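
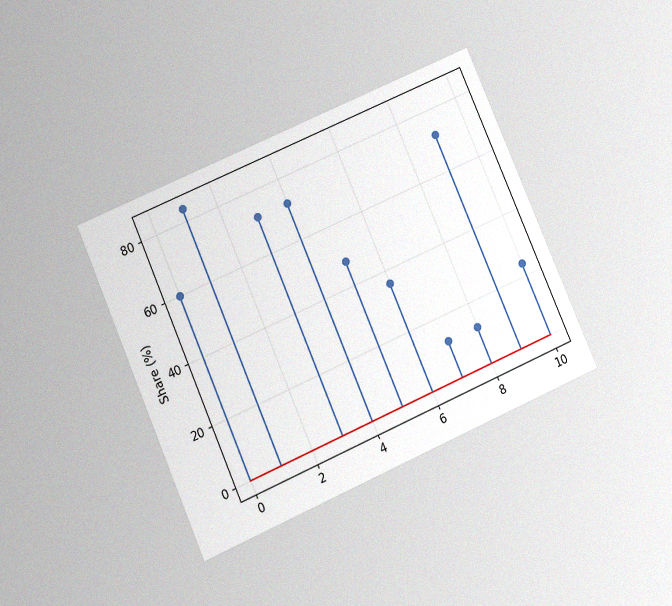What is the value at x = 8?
12%

The chart is tilted about 24° counter-clockwise and viewed at a slight angle, with some photo noise. The stem at x=8 reaches 12%.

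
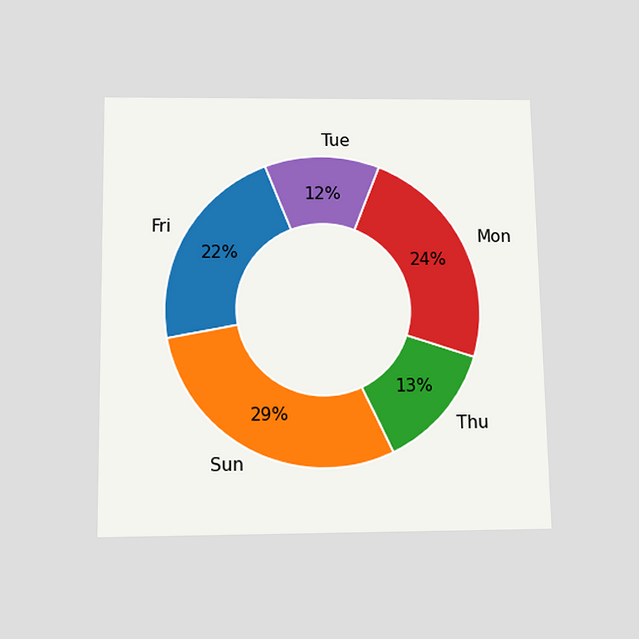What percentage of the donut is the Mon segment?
24%

The chart is viewed slightly from below. The Mon segment takes up 24% of the ring.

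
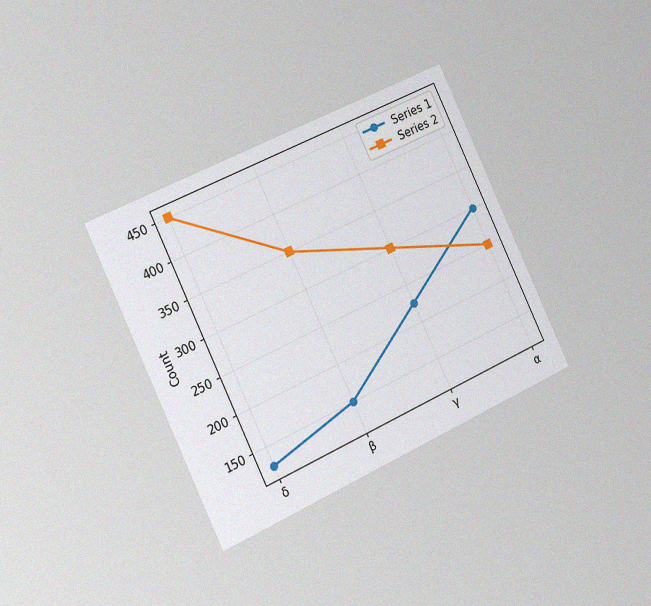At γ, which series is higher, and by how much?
The chart is tilted about 25° counter-clockwise and viewed slightly from the left, with some photo noise. At γ, Series 2 sits above the other line by 75.

Series 2, by 75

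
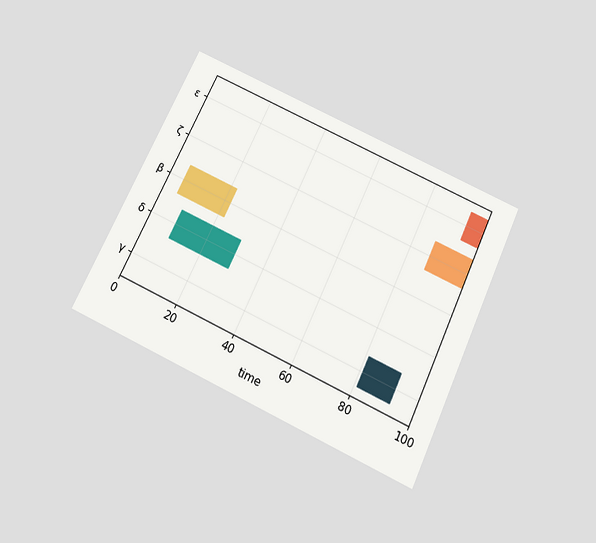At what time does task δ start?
The chart is tilted about 25° clockwise and viewed slightly from below. The δ bar begins at t=9.

9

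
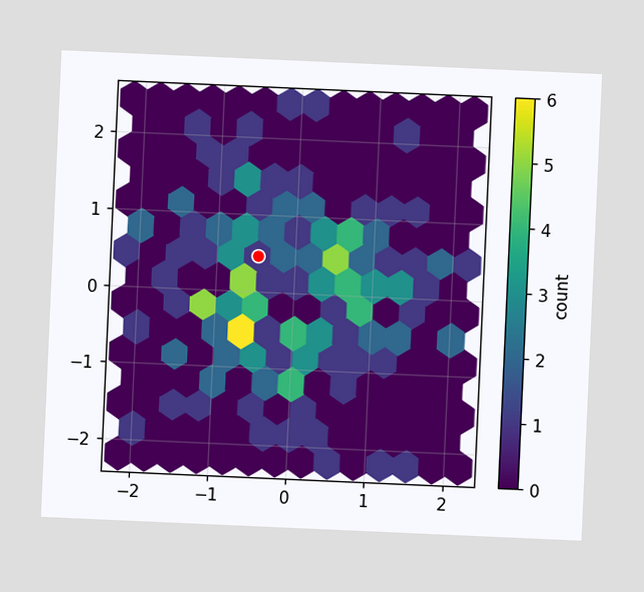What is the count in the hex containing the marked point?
1

The chart is tilted about 3° clockwise. The marked hex reads 1 on the colorbar.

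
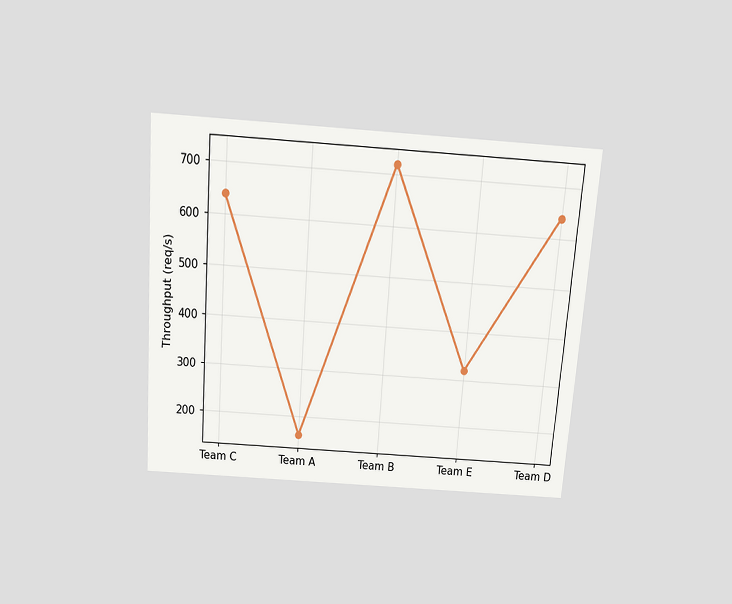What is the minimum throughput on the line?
The chart is tilted about 4° clockwise and viewed slightly from above. The lowest point is at Team A, and reading across to the y-axis gives 160req/s.

160req/s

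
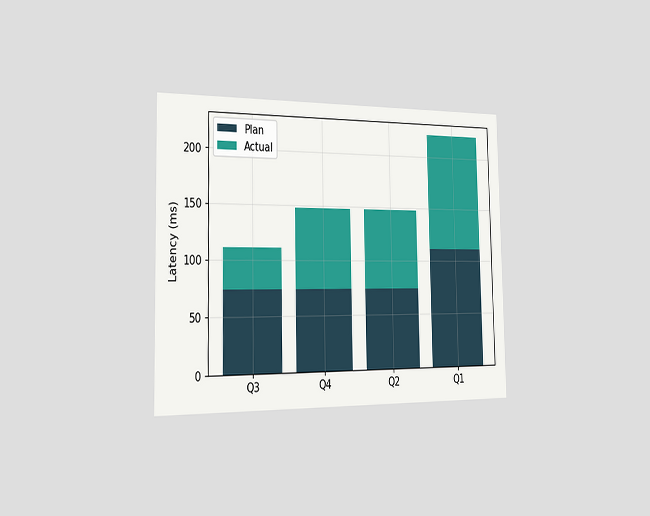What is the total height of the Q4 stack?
The chart is viewed slightly from the left. The Q4 stack's top reaches 148ms on the y-axis.

148ms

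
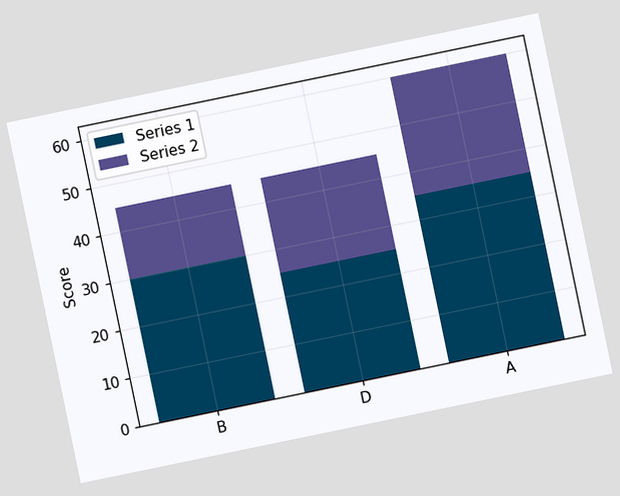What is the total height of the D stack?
The chart is tilted about 12° counter-clockwise. The D stack's top reaches 45 on the y-axis.

45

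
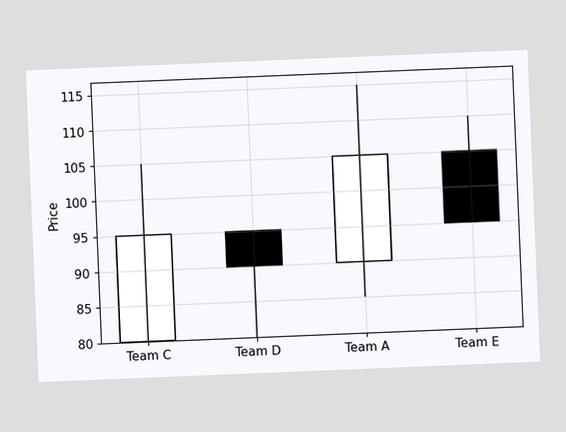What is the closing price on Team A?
105

The chart is tilted about 2° counter-clockwise. The Team A candle closes at 105.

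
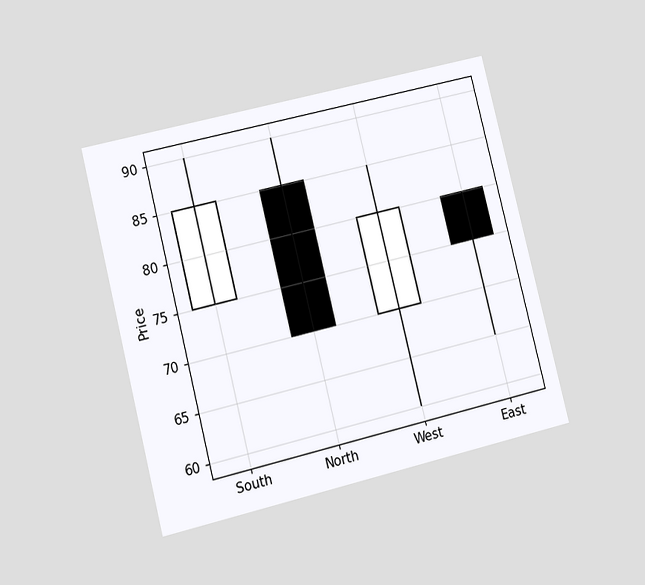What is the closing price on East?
The chart is tilted about 14° counter-clockwise and viewed at a slight angle. The East candle closes at 75.

75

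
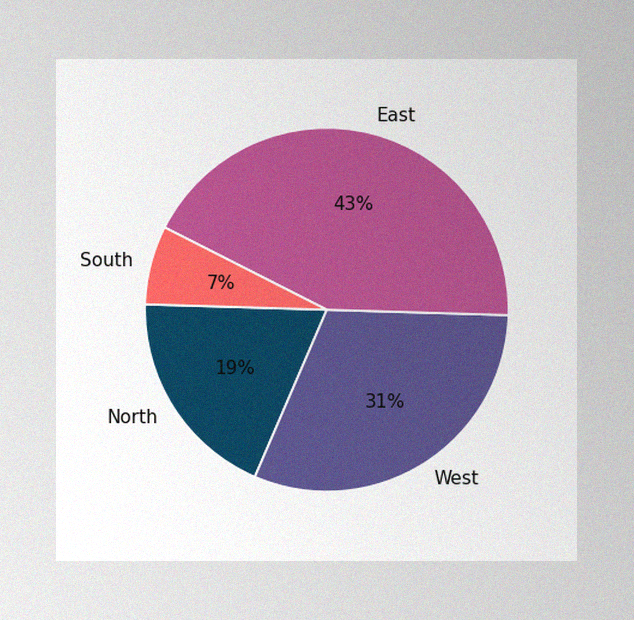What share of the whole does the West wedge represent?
31%

The image has some photo noise and uneven lighting. The West slice takes up 31% of the pie.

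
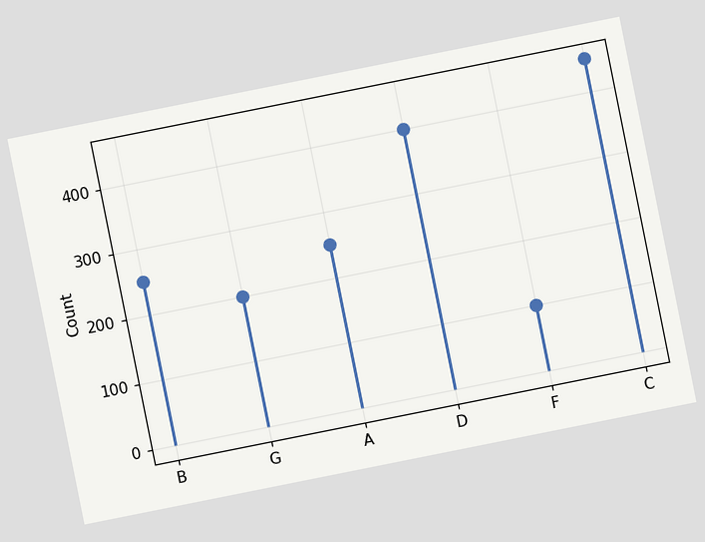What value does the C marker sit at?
The chart is tilted about 11° counter-clockwise. The C marker sits at 450.

450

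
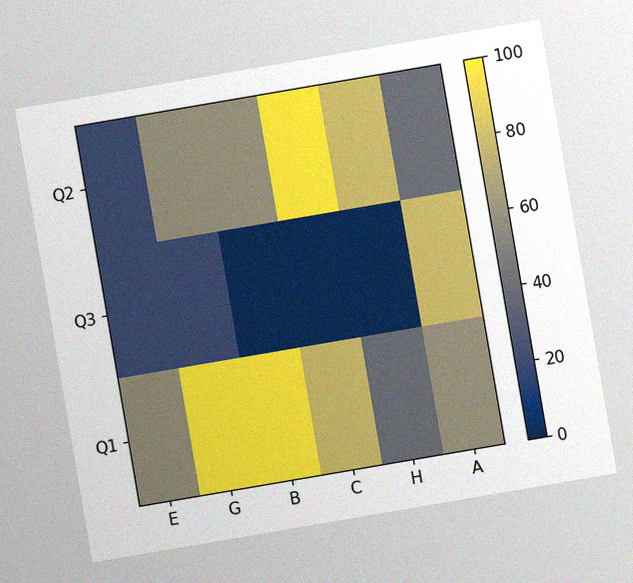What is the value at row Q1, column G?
The chart is tilted about 10° counter-clockwise, with some photo noise. Matching cell (Q1, G) against the colorbar gives 100.

100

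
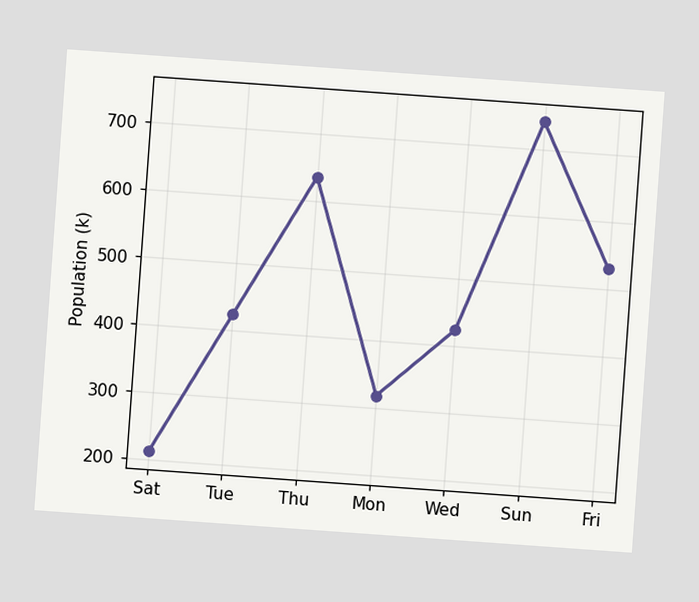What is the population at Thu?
The chart is tilted about 4° clockwise. At Thu, the line is at 636k.

636k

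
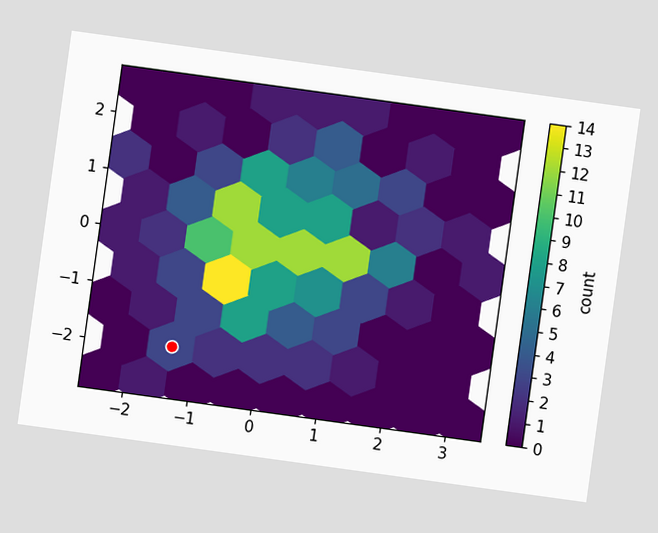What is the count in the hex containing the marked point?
3

The chart is tilted about 8° clockwise. The marked hex reads 3 on the colorbar.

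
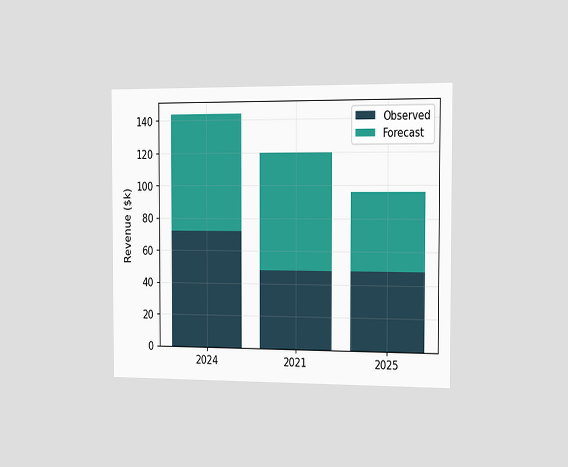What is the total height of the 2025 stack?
$96k

The chart is viewed slightly from the right. The 2025 stack's top reaches $96k on the y-axis.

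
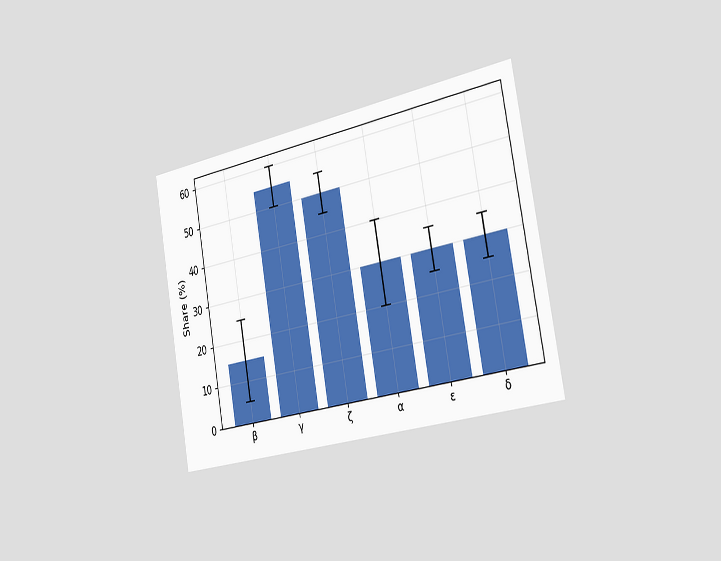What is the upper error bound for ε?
35%

The chart is tilted about 10° counter-clockwise and viewed slightly from the right. The ε bar's upper whisker reaches 35%.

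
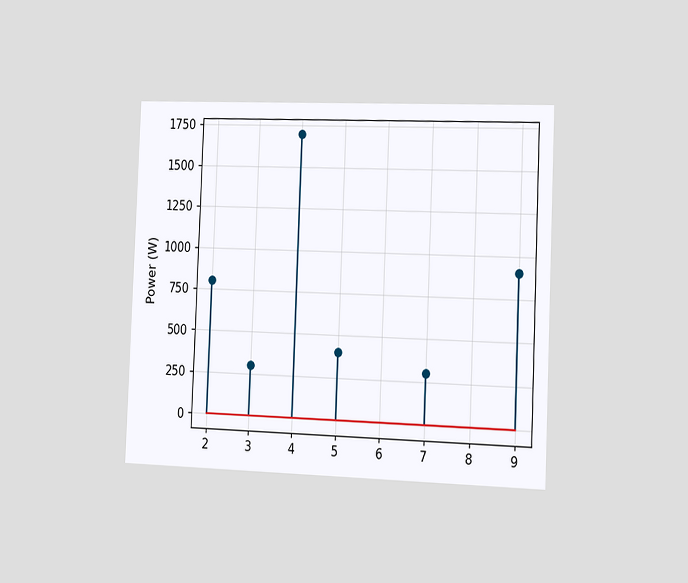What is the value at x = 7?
The chart is tilted about 2° clockwise and viewed slightly from the right. The stem at x=7 reaches 300W.

300W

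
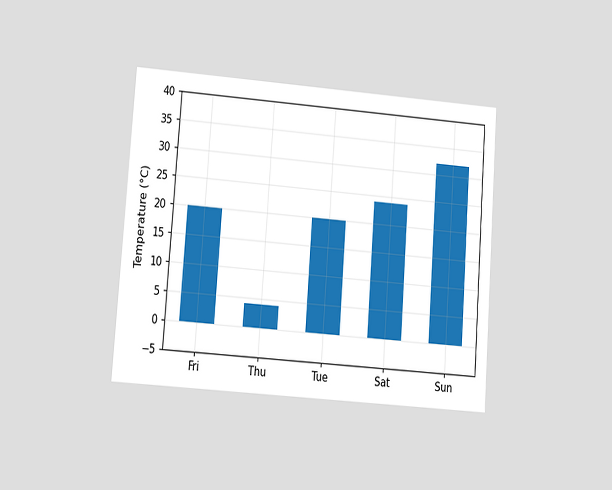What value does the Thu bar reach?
The chart is tilted about 4° clockwise and viewed at a slight angle. Reading along the chart's y-axis, the Thu bar reaches 4°C.

4°C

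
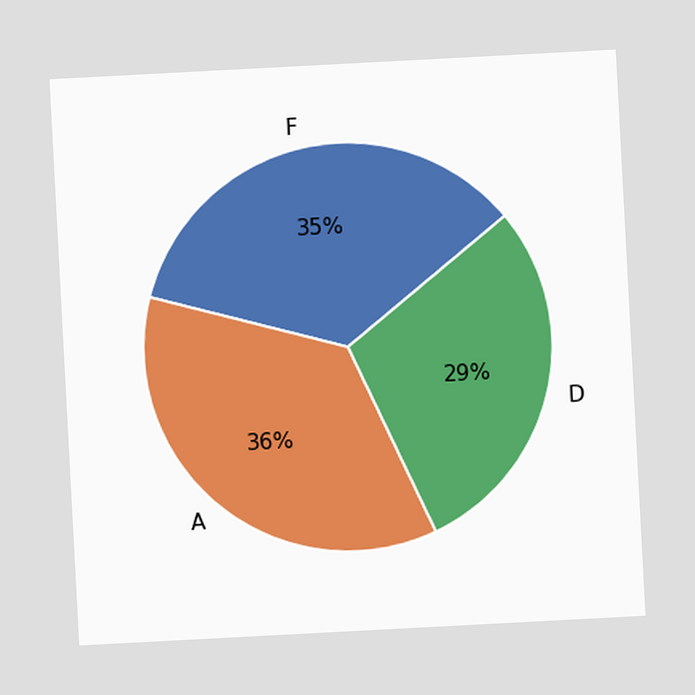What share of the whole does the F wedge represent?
35%

The chart is tilted about 3° counter-clockwise. The F slice takes up 35% of the pie.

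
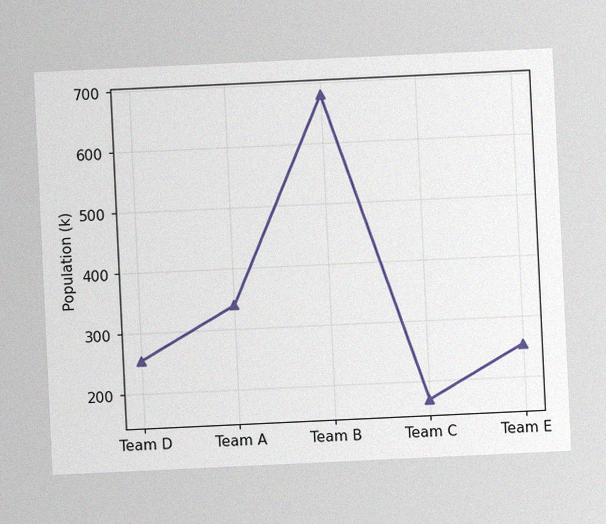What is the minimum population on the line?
The chart is tilted about 3° counter-clockwise, with some photo noise. The lowest point is at Team C, and reading across to the y-axis gives 170k.

170k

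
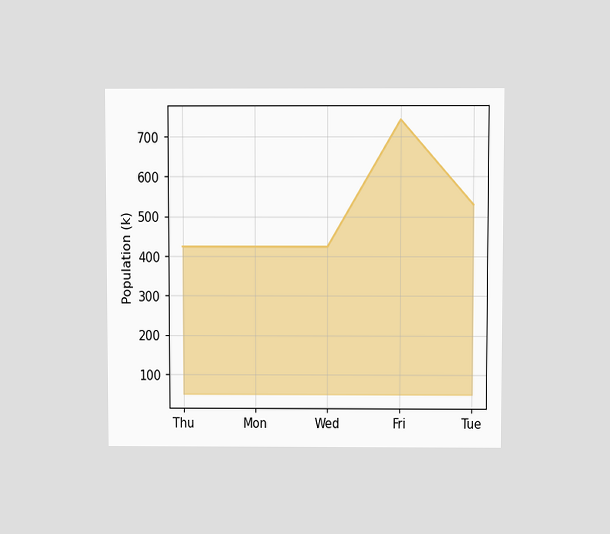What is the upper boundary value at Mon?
The chart is viewed slightly from above. At Mon the upper boundary is at 424k.

424k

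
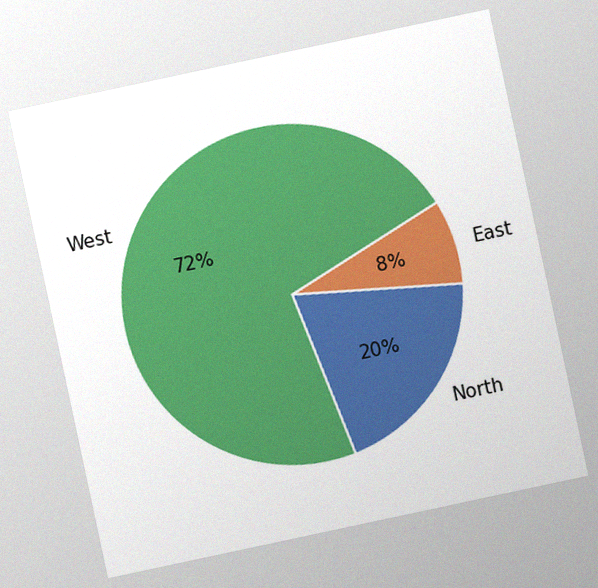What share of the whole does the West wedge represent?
The chart is tilted about 12° counter-clockwise, with some photo noise. The West slice takes up 72% of the pie.

72%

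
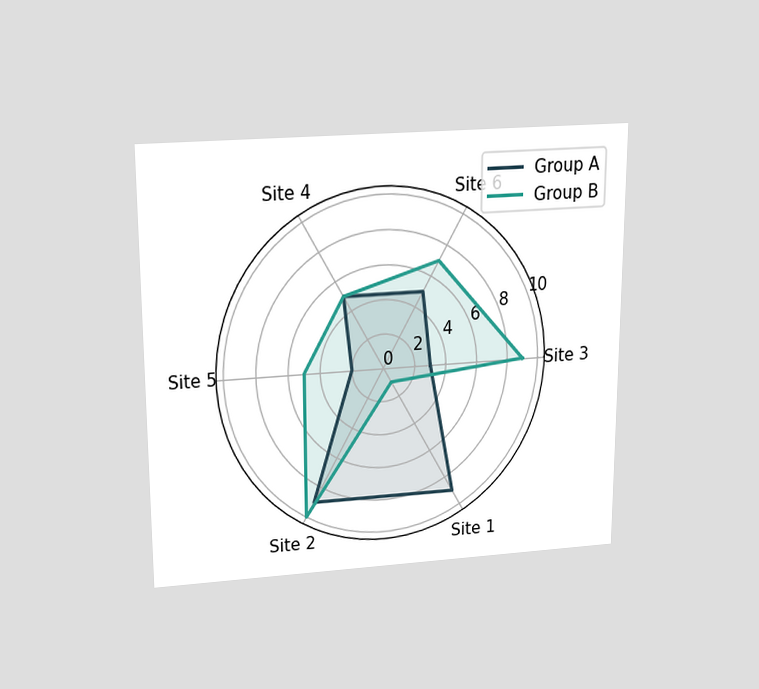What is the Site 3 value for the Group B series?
9

The chart is viewed slightly from above. On the Site 3 axis, Group B reaches 9.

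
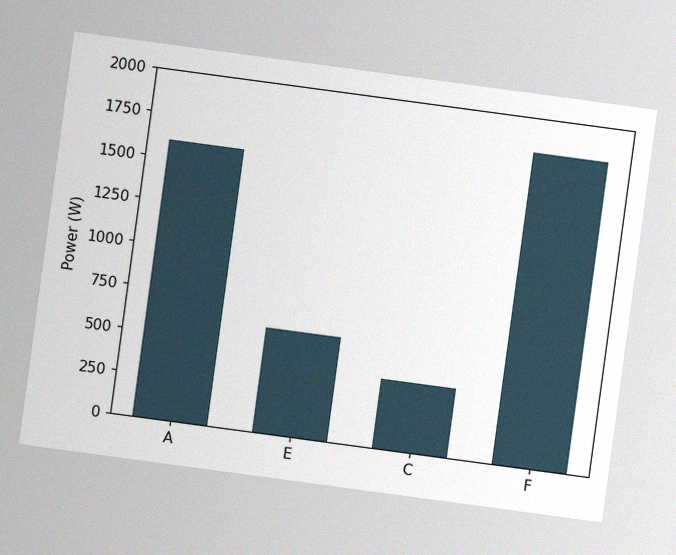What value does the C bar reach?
The chart is tilted about 8° clockwise, with some photo noise. Reading along the chart's y-axis, the C bar reaches 400W.

400W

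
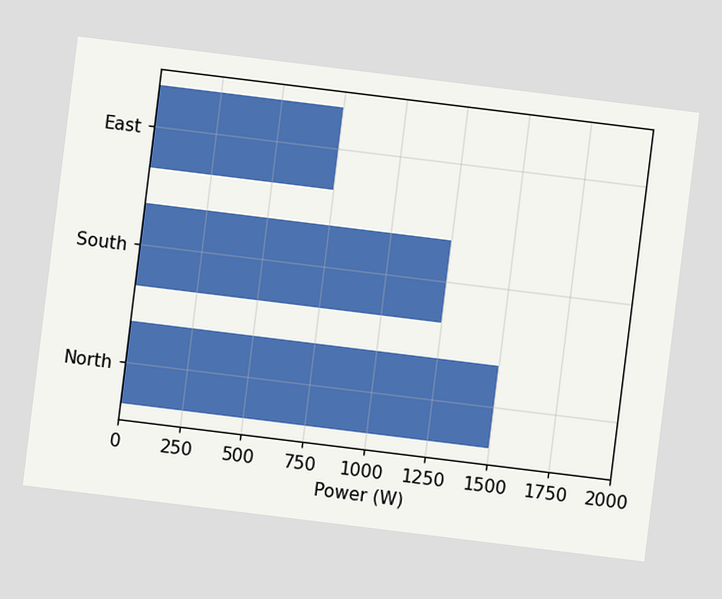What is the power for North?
1500W

The chart is tilted about 7° clockwise. Reading along the chart's x-axis, the North bar reaches 1500W.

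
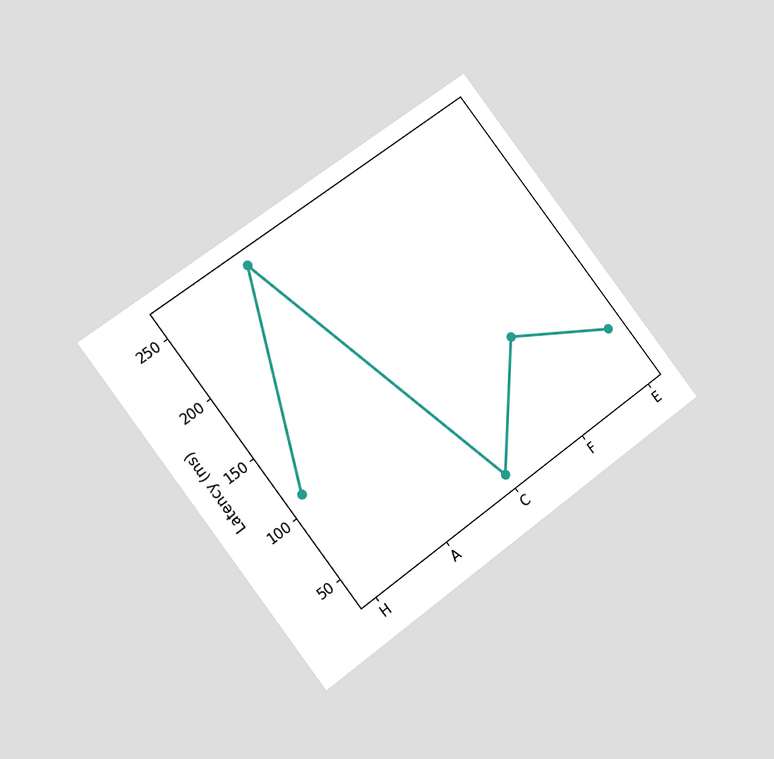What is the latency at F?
111ms

The chart is tilted about 37° counter-clockwise and viewed slightly from the left. At F, the line is at 111ms.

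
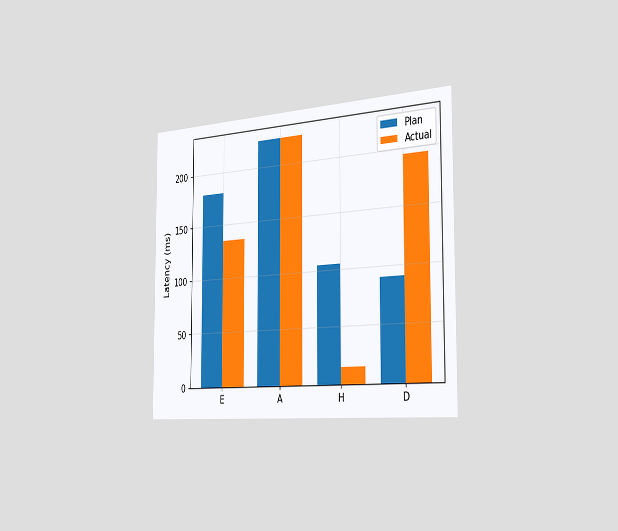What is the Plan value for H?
105ms

The chart is viewed slightly from the right. The Plan bar at H reaches 105ms on the y-axis.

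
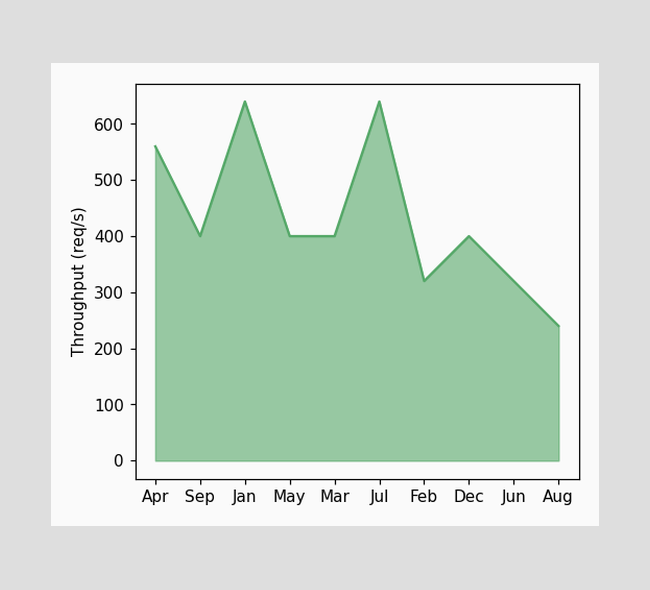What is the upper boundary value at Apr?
560req/s

At Apr the upper boundary is at 560req/s.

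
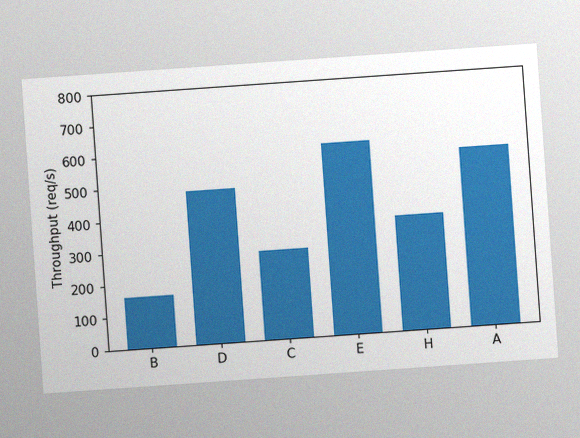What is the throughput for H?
360req/s

The chart is tilted about 4° counter-clockwise, with some photo noise. Reading along the chart's y-axis, the H bar reaches 360req/s.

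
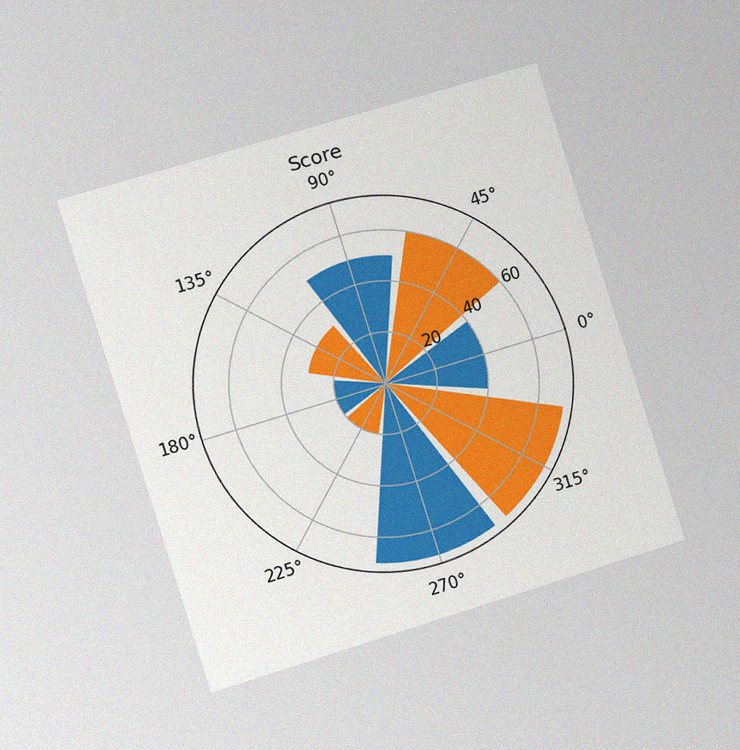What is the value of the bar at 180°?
The chart is tilted about 17° counter-clockwise and viewed slightly from the left, with some photo noise. The bar at 180° reaches 20 on the radial axis.

20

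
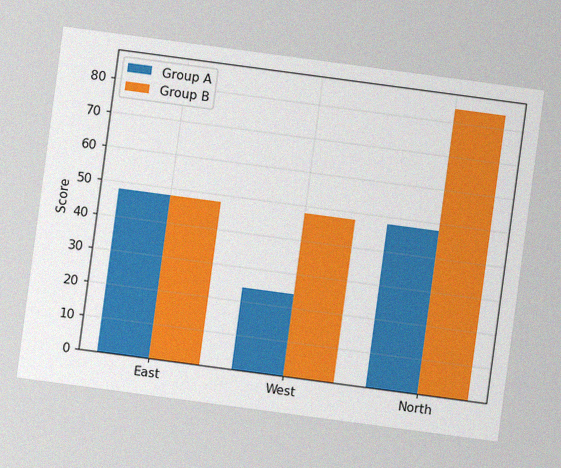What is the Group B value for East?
48

The chart is tilted about 8° clockwise, with some photo noise. The Group B bar at East reaches 48 on the y-axis.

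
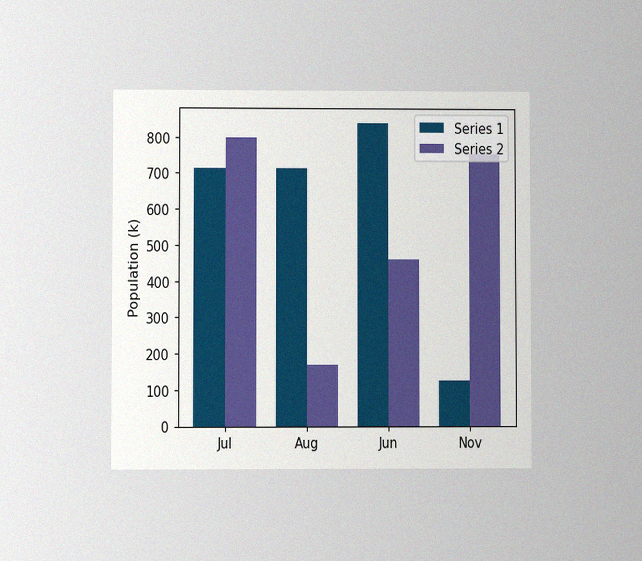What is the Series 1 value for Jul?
714k

The chart is viewed at a slight angle, with some photo noise. The Series 1 bar at Jul reaches 714k on the y-axis.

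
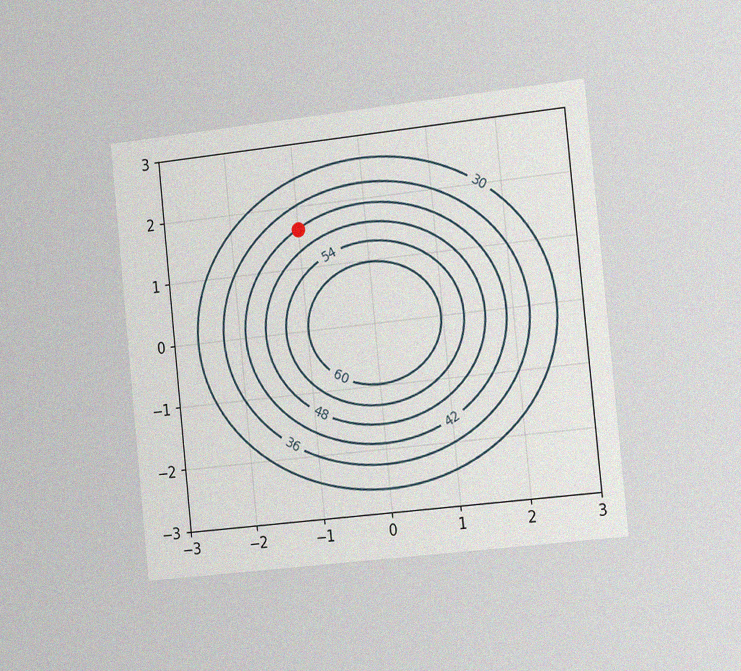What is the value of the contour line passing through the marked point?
The chart is tilted about 6° counter-clockwise and viewed slightly from the right, with some photo noise. The marked point sits on the contour labelled 42.

42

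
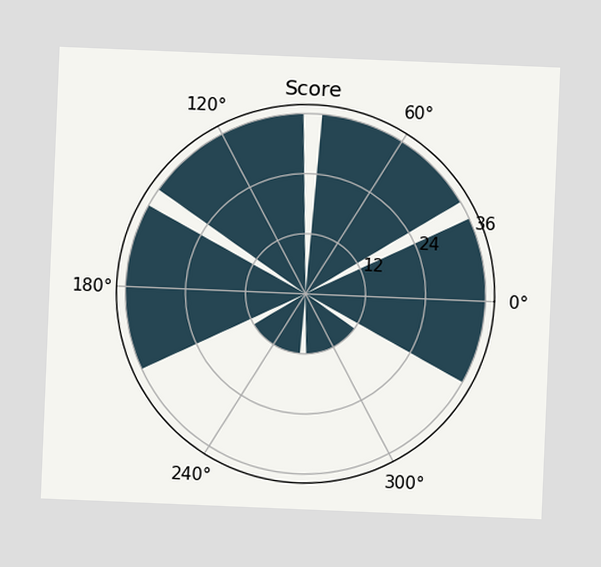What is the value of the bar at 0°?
36

The chart is tilted about 2° clockwise. The bar at 0° reaches 36 on the radial axis.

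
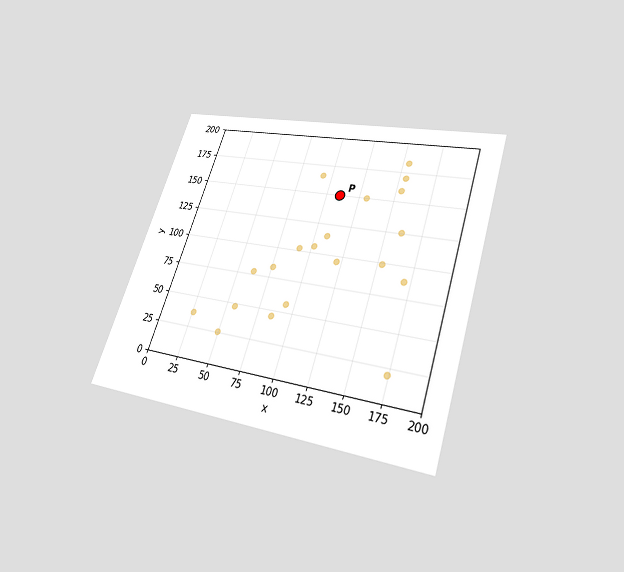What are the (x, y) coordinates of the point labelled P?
The chart is tilted about 18° clockwise and viewed slightly from below. Following the gridlines from P to each axis, P sits at (110, 150).

(110, 150)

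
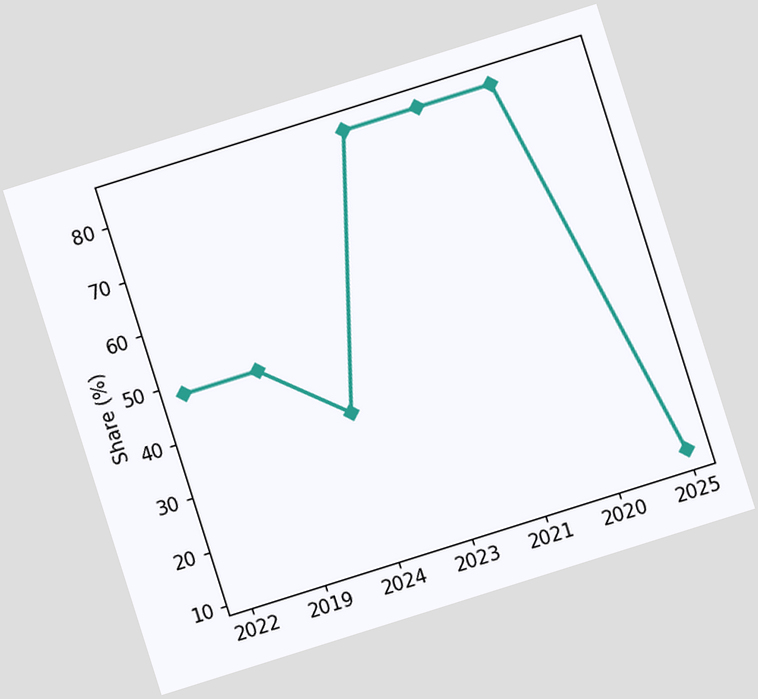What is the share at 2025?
12%

The chart is tilted about 17° counter-clockwise. At 2025, the line is at 12%.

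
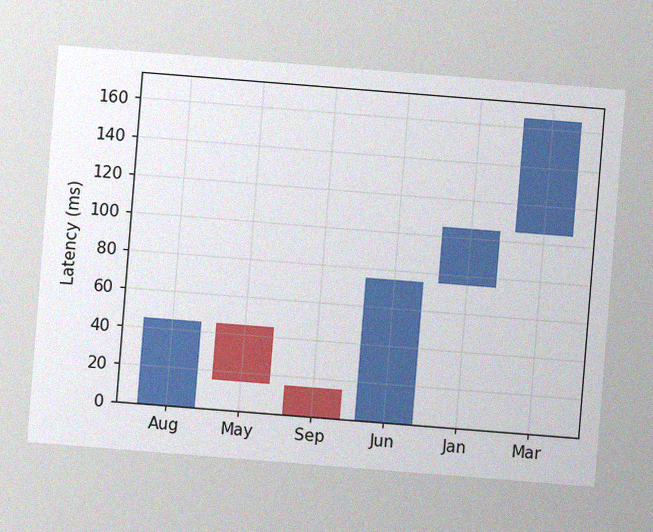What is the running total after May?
15ms

The chart is tilted about 5° clockwise, with some photo noise. After May the running total reaches 15ms.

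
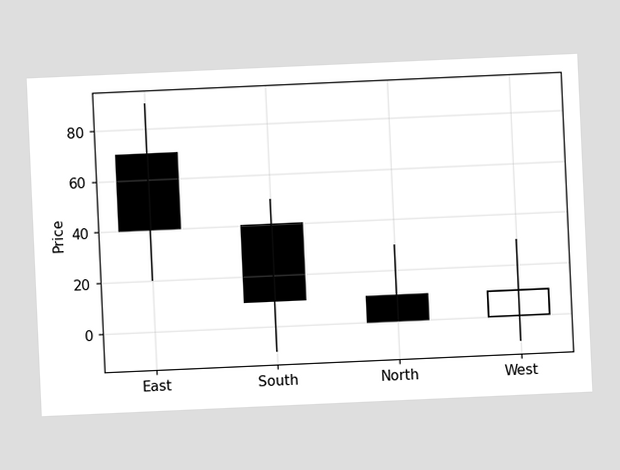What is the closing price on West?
10

The chart is tilted about 3° counter-clockwise. The West candle closes at 10.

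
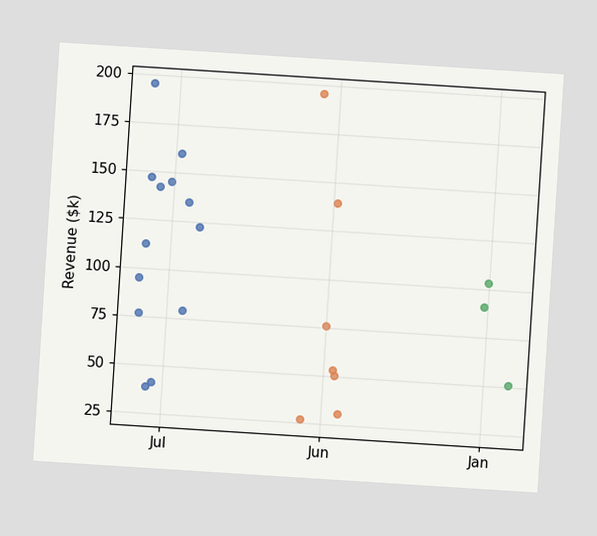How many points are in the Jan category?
3

The chart is tilted about 4° clockwise. Counting the markers in the Jan column gives 3.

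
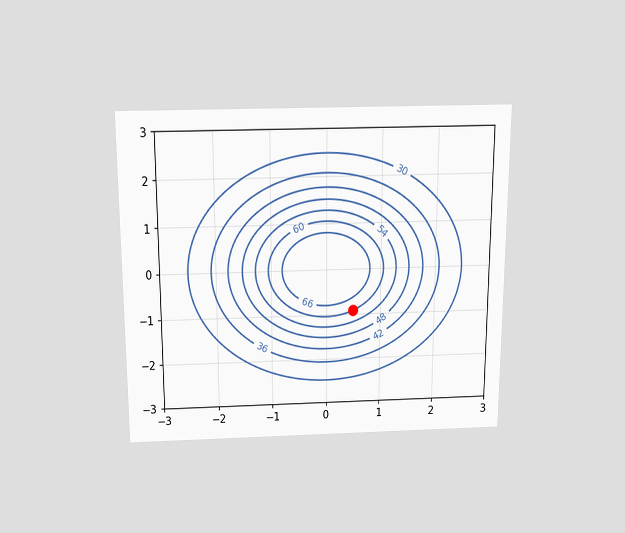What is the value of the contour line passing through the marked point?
The chart is viewed slightly from above. The marked point sits on the contour labelled 60.

60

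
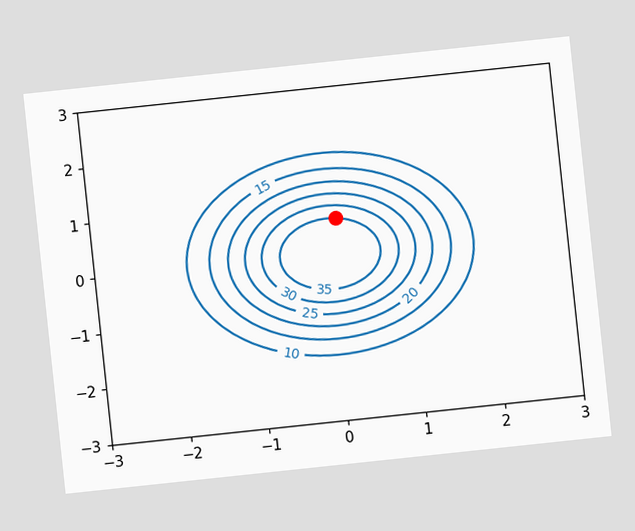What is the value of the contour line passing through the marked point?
The chart is tilted about 6° counter-clockwise. The marked point sits on the contour labelled 35.

35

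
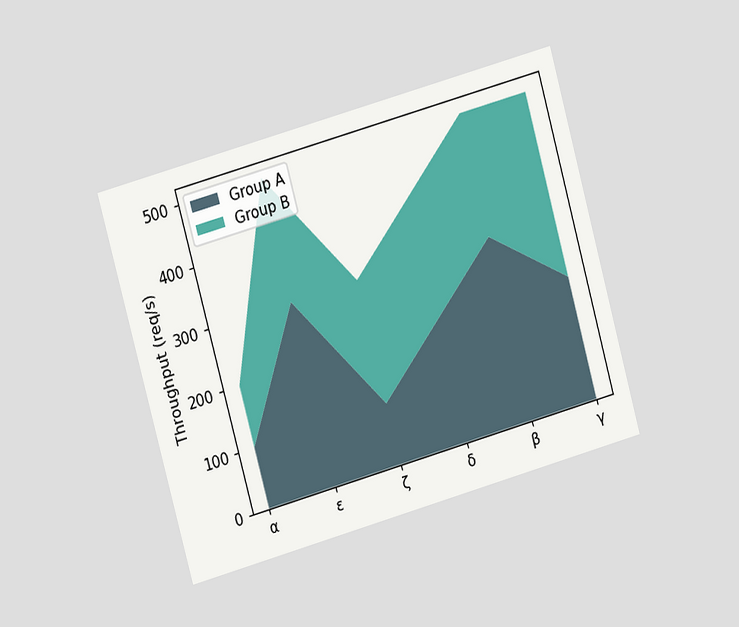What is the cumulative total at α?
The chart is tilted about 16° counter-clockwise and viewed at a slight angle. The stacked total at α reaches 200req/s.

200req/s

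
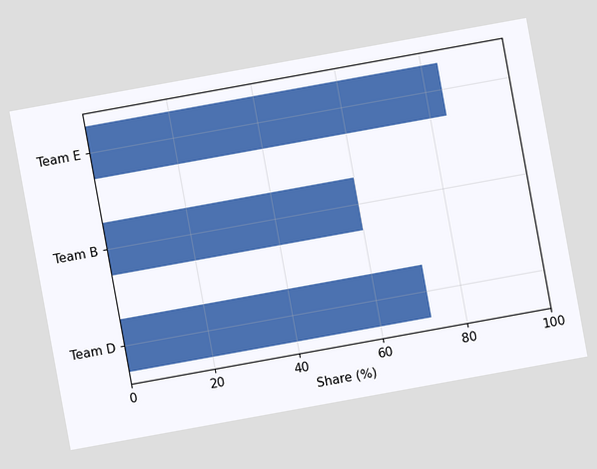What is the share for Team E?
84%

The chart is tilted about 10° counter-clockwise. Reading along the chart's x-axis, the Team E bar reaches 84%.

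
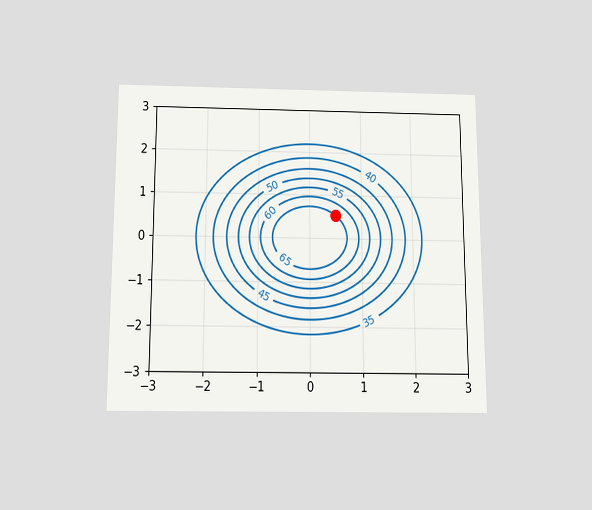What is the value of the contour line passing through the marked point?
65

The chart is viewed slightly from below. The marked point sits on the contour labelled 65.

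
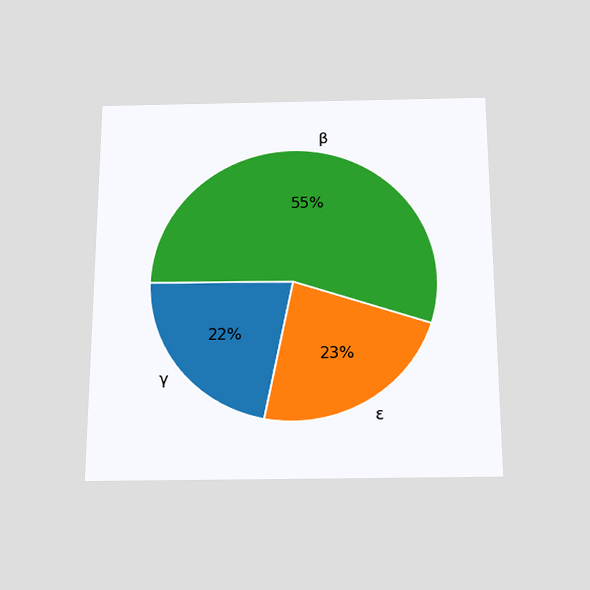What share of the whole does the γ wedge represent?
The chart is viewed slightly from below. The γ slice takes up 22% of the pie.

22%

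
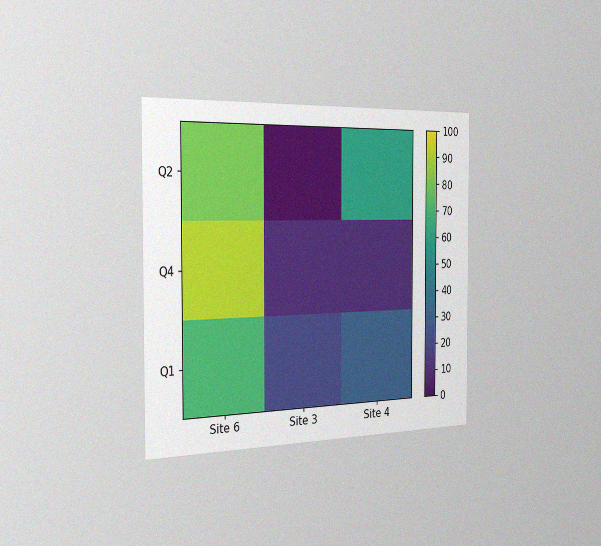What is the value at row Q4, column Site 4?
10

The chart is viewed slightly from the left, with some photo noise. Matching cell (Q4, Site 4) against the colorbar gives 10.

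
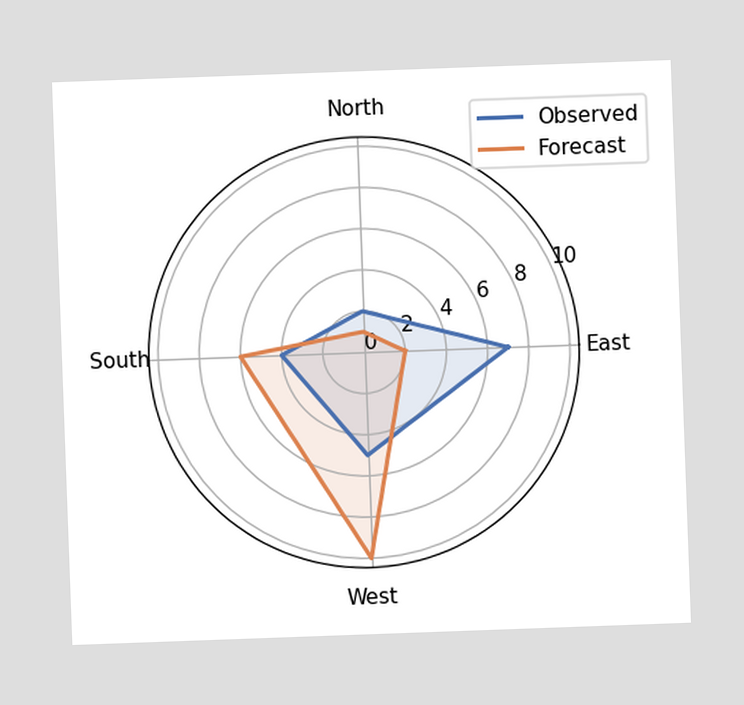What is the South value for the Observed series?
The chart is tilted about 2° counter-clockwise. On the South axis, Observed reaches 4.

4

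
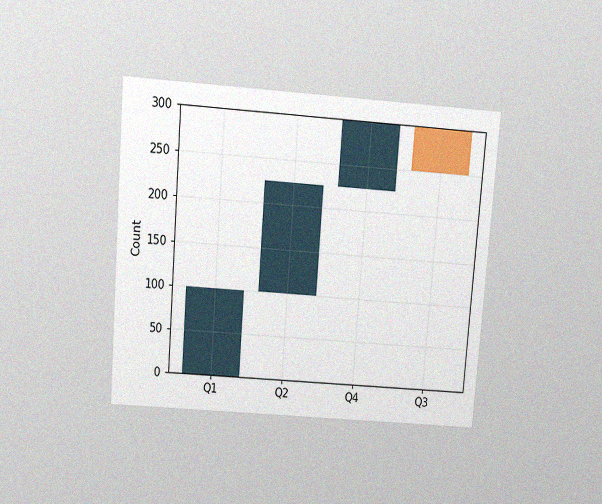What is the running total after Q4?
300

The chart is tilted about 4° clockwise and viewed slightly from above, with some photo noise. After Q4 the running total reaches 300.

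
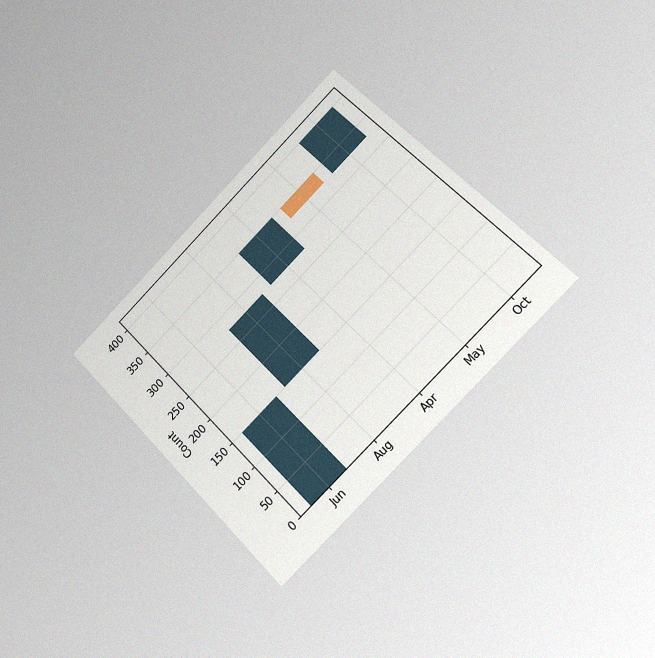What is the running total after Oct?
400

The chart is tilted about 45° counter-clockwise and viewed slightly from the right, with some photo noise. After Oct the running total reaches 400.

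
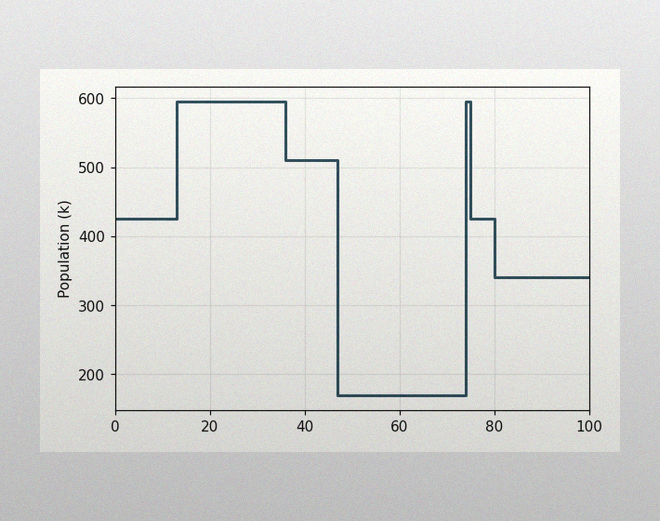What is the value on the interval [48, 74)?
170k

The image has some photo noise and uneven lighting. On [48, 74) the step sits at 170k.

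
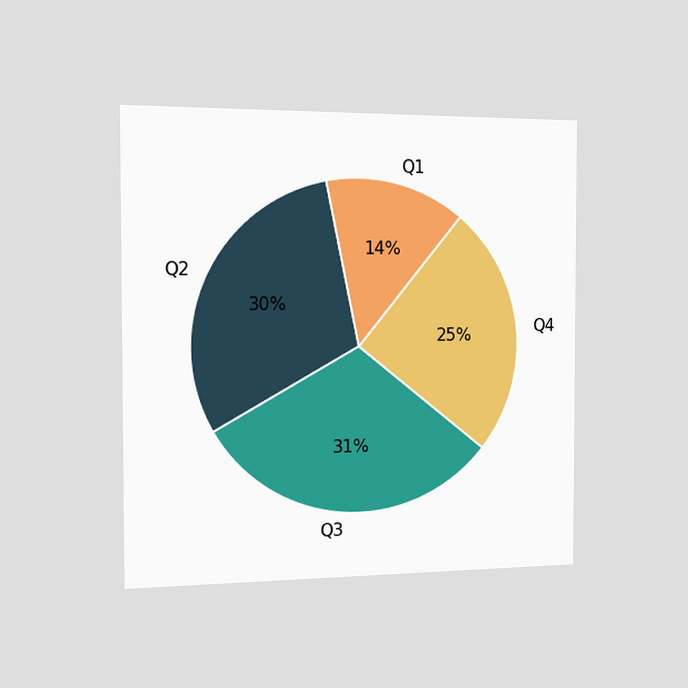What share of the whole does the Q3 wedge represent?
The chart is viewed slightly from the left. The Q3 slice takes up 31% of the pie.

31%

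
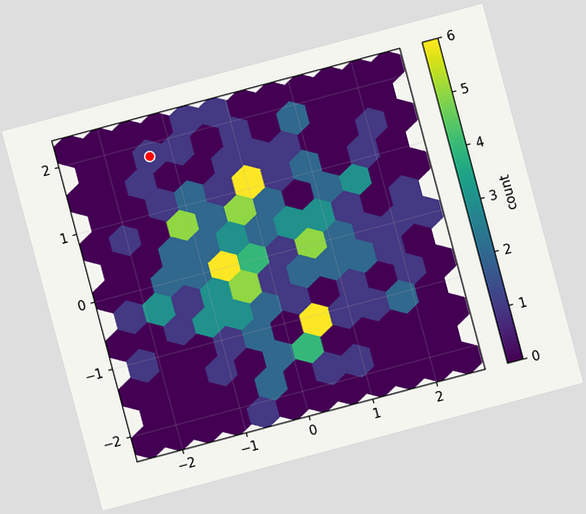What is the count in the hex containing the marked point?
The chart is tilted about 15° counter-clockwise. The marked hex reads 1 on the colorbar.

1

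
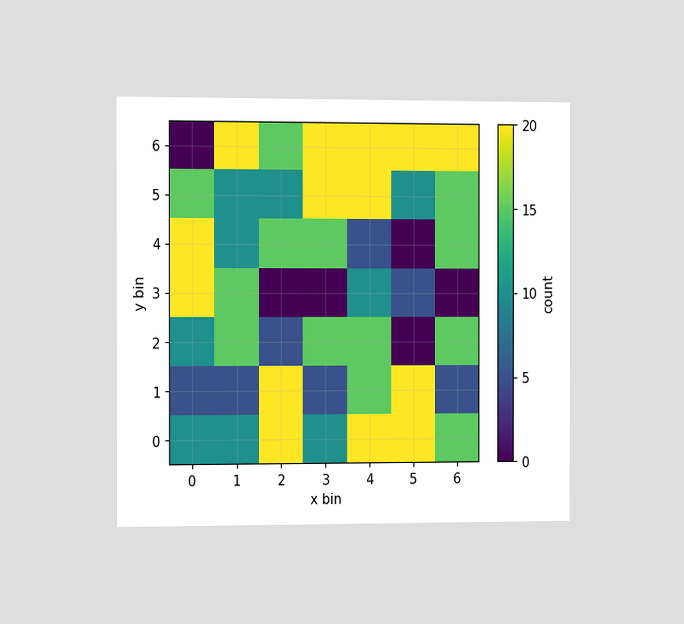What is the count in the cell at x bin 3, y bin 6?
The chart is viewed slightly from the left. Matching the cell (3, 6) against the colorbar gives 20.

20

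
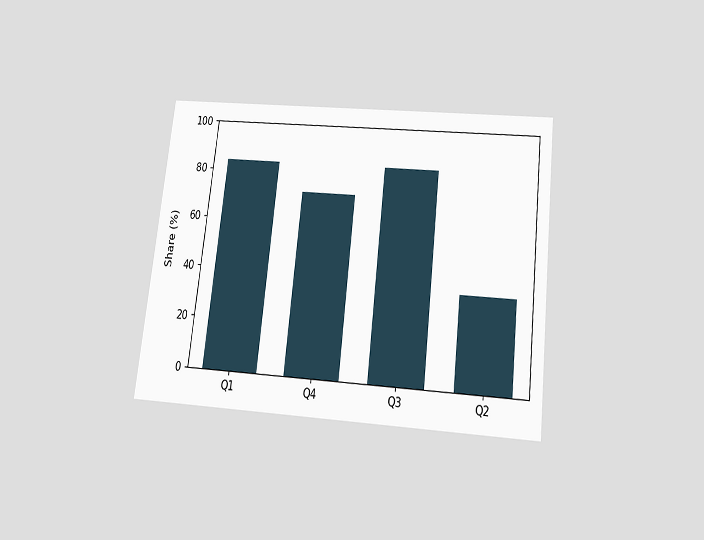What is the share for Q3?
The chart is tilted about 7° clockwise and viewed slightly from below. Reading along the chart's y-axis, the Q3 bar reaches 84%.

84%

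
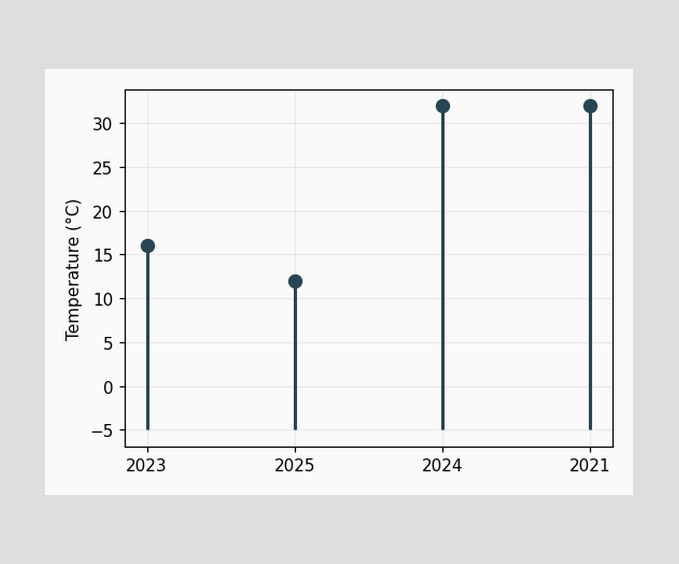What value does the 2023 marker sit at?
16°C

The 2023 marker sits at 16°C.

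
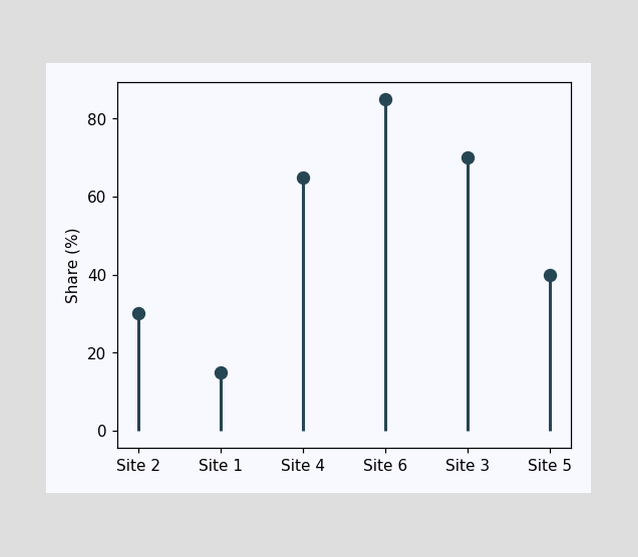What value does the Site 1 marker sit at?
The Site 1 marker sits at 15%.

15%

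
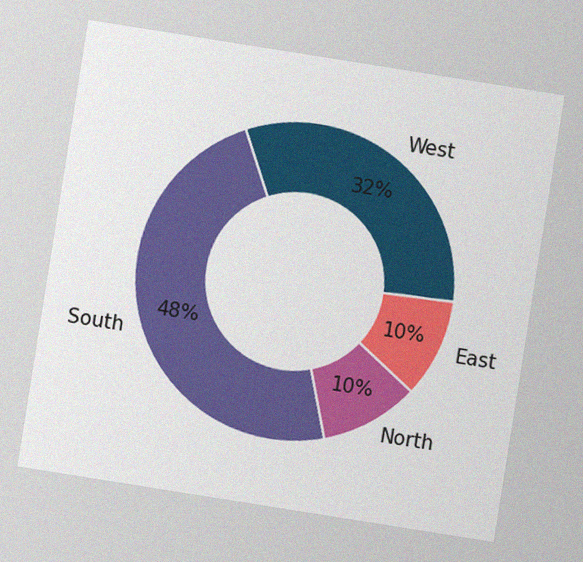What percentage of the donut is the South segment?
The chart is tilted about 9° clockwise, with some photo noise. The South segment takes up 48% of the ring.

48%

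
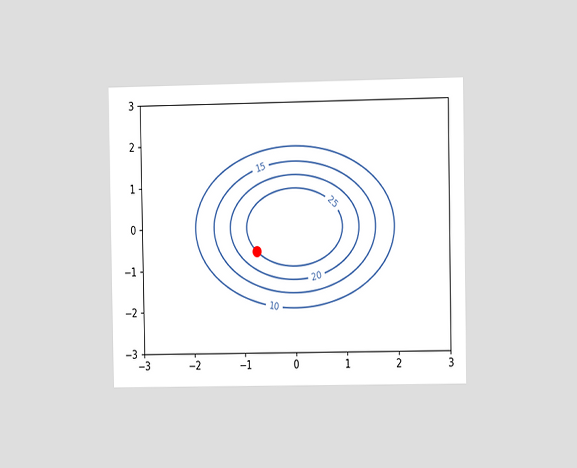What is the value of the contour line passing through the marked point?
25

The chart is viewed slightly from the right. The marked point sits on the contour labelled 25.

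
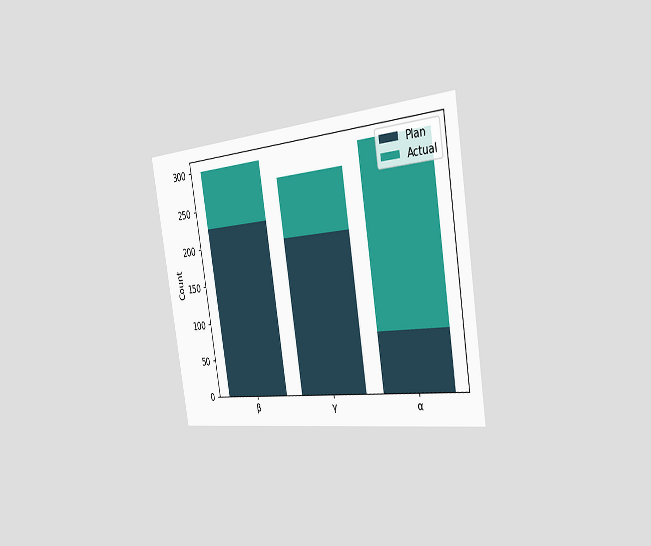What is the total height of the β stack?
300

The chart is tilted about 9° counter-clockwise and viewed slightly from the right. The β stack's top reaches 300 on the y-axis.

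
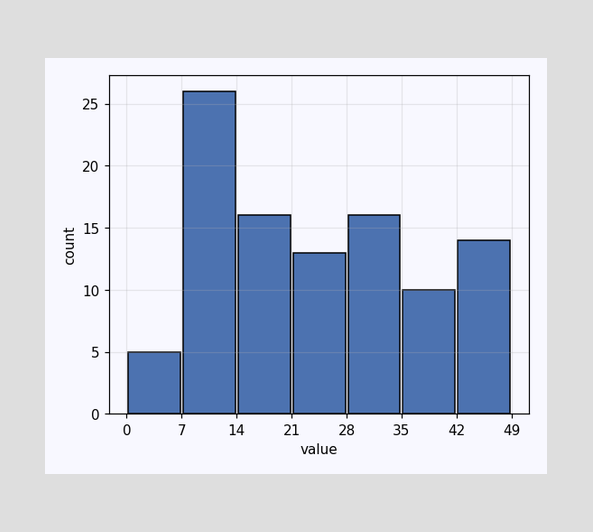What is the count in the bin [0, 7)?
The [0, 7) bin has height 5.

5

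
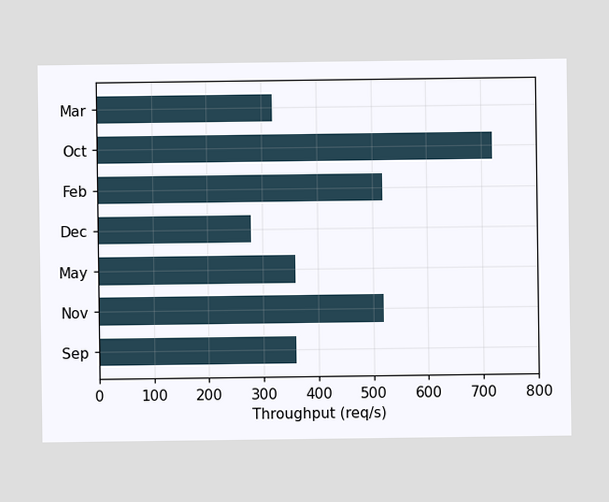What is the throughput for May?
360req/s

Reading along the chart's x-axis, the May bar reaches 360req/s.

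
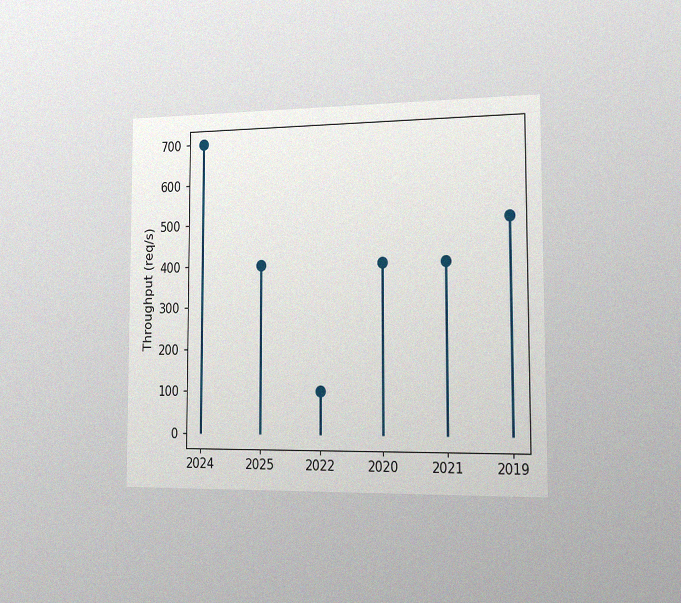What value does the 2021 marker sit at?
The chart is viewed slightly from the right, with some photo noise. The 2021 marker sits at 400req/s.

400req/s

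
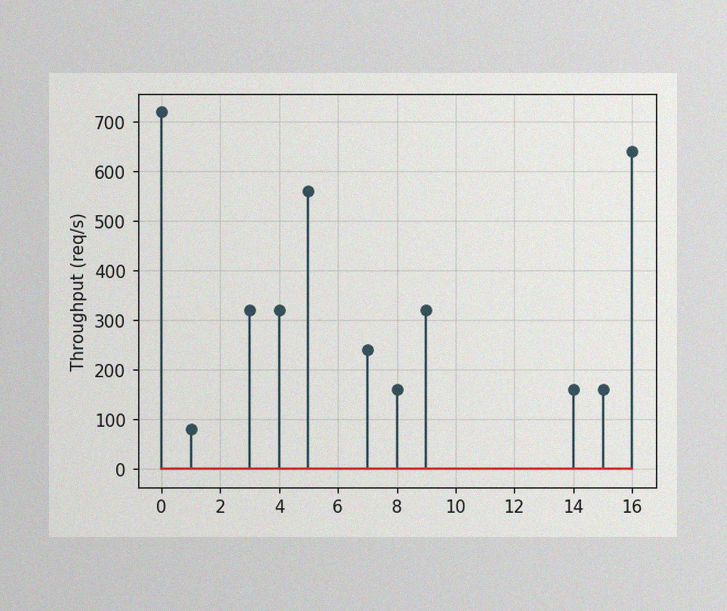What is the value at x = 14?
160req/s

The image has some photo noise and uneven lighting. The stem at x=14 reaches 160req/s.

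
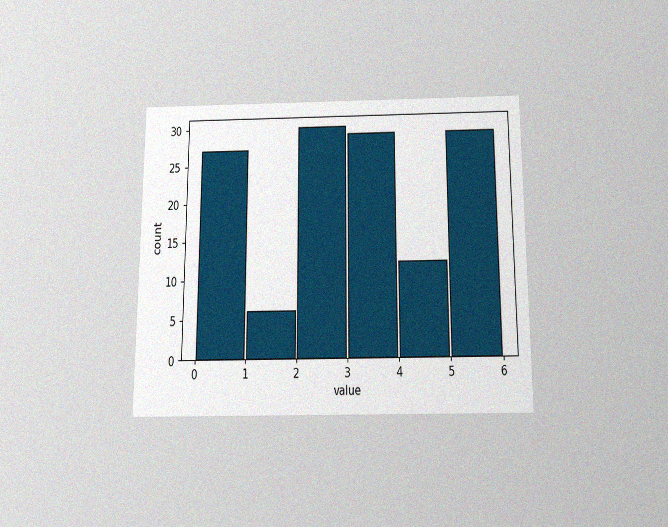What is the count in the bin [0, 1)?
27

The chart is viewed slightly from below, with some photo noise. The [0, 1) bin has height 27.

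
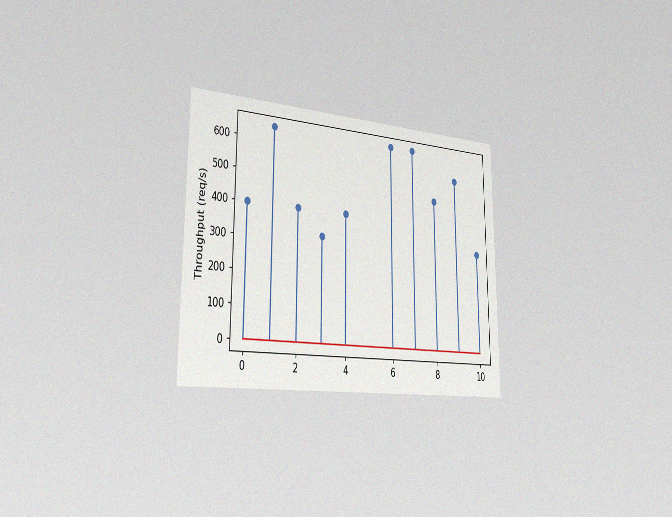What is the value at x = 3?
The chart is viewed slightly from the left, with some photo noise. The stem at x=3 reaches 320req/s.

320req/s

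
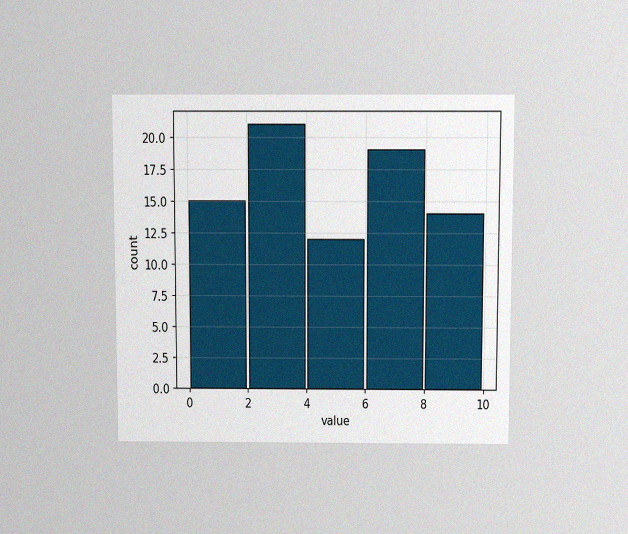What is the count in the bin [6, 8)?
The chart is viewed slightly from above, with some photo noise. The [6, 8) bin has height 19.

19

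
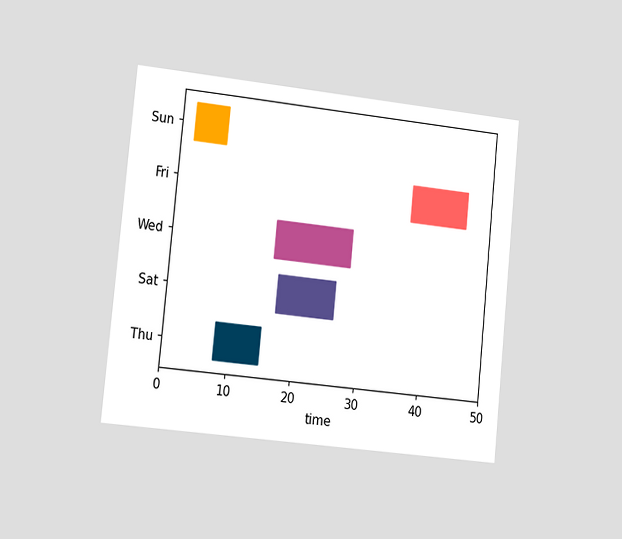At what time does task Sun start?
The chart is tilted about 6° clockwise and viewed slightly from the left. The Sun bar begins at t=2.

2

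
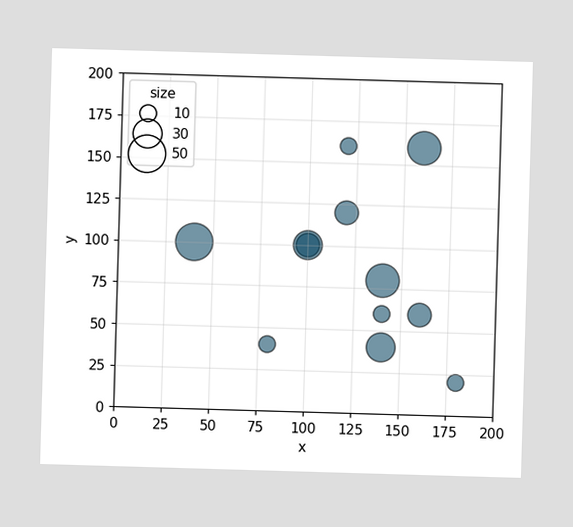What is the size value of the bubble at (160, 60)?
20

Matching the bubble at (160, 60) against the size legend gives 20.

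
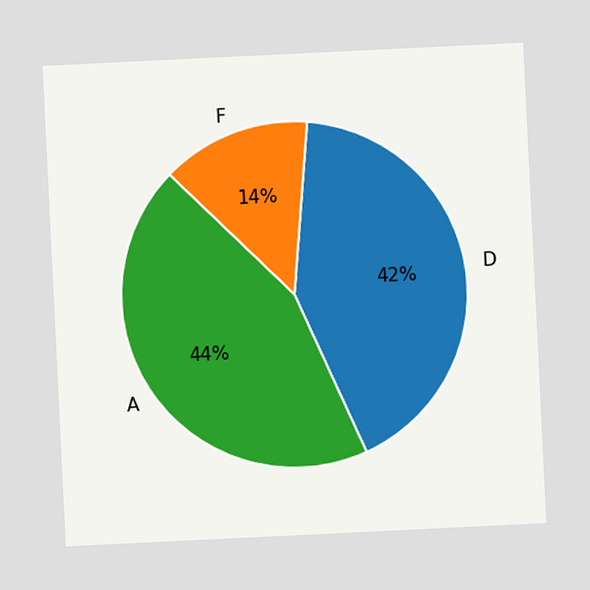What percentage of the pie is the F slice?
The chart is tilted about 3° counter-clockwise. The F slice takes up 14% of the pie.

14%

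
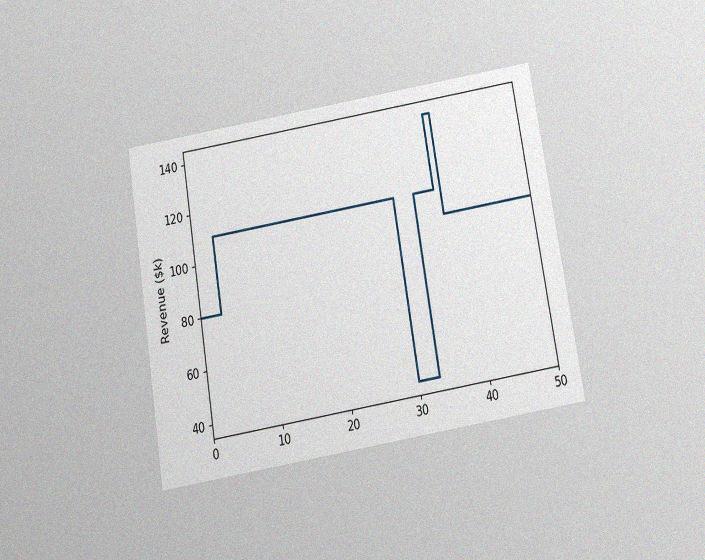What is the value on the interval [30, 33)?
The chart is tilted about 9° counter-clockwise and viewed slightly from below, with some photo noise. On [30, 33) the step sits at $40k.

$40k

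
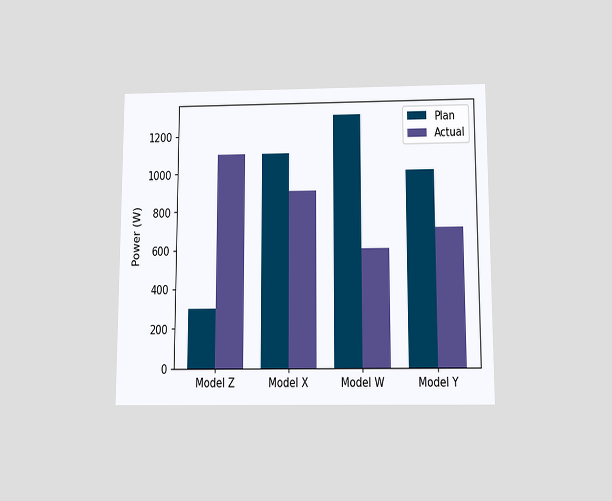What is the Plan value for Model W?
1300W

The chart is viewed slightly from below. The Plan bar at Model W reaches 1300W on the y-axis.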